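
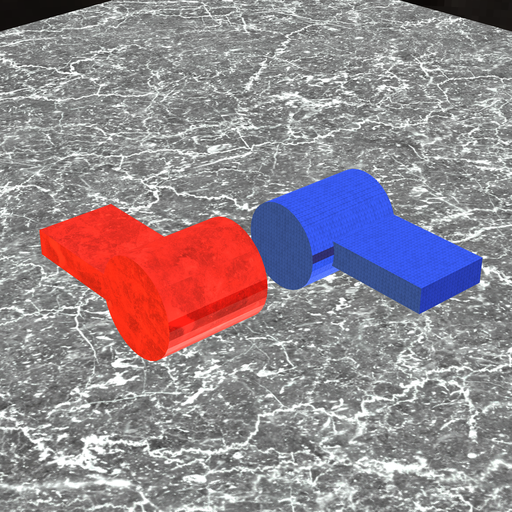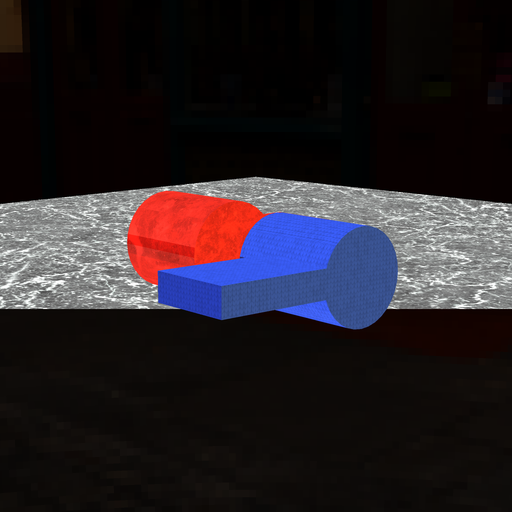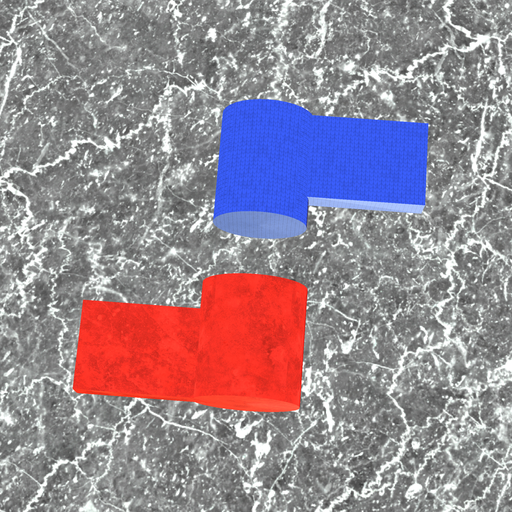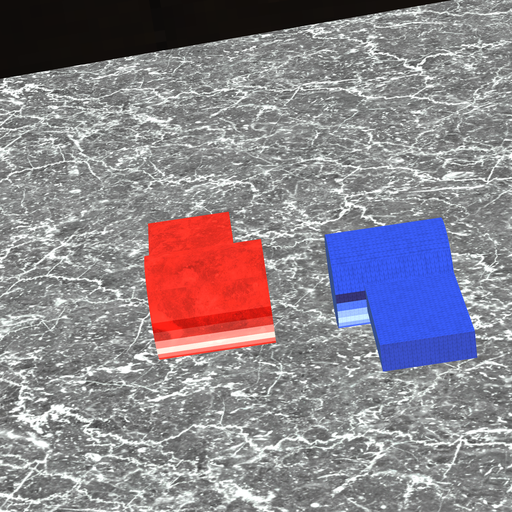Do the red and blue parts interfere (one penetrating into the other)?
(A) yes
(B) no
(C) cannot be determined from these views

(B) no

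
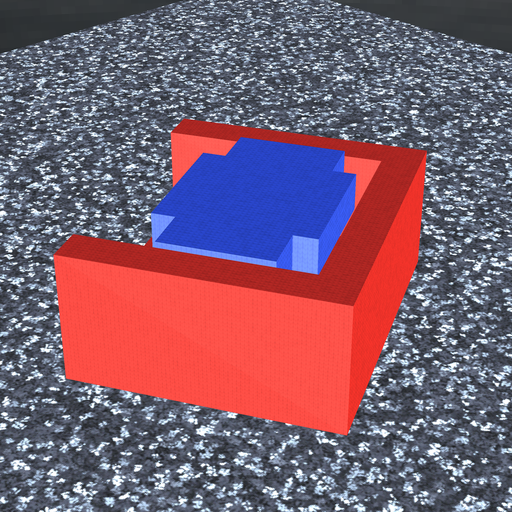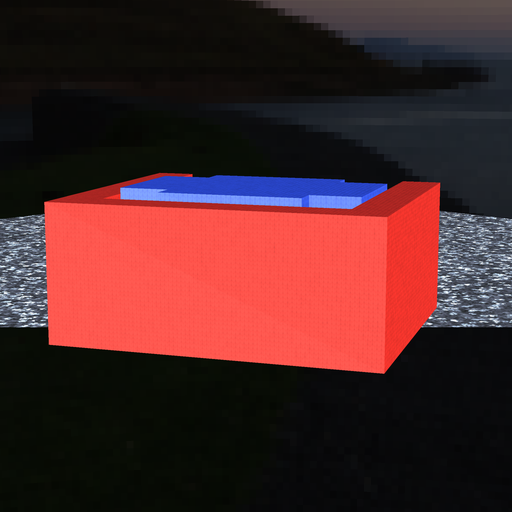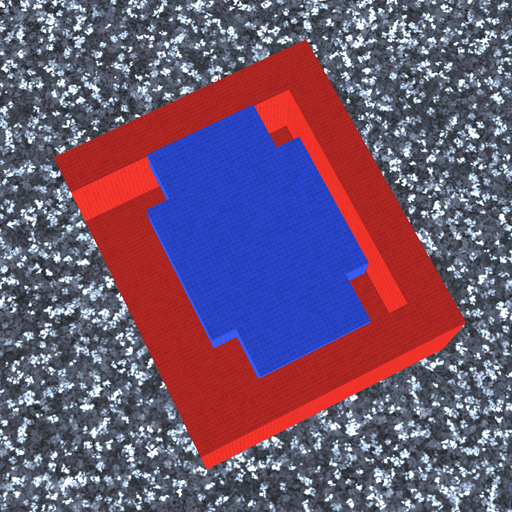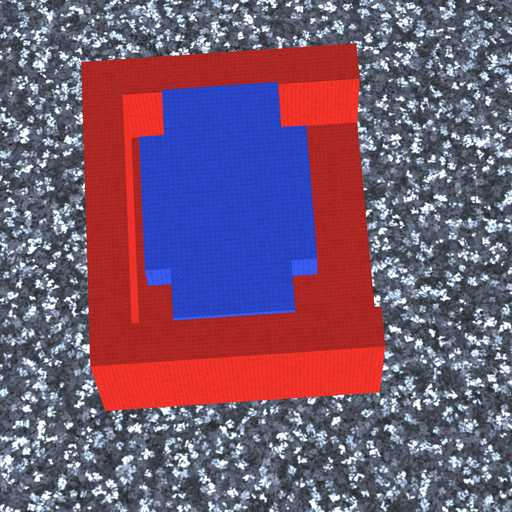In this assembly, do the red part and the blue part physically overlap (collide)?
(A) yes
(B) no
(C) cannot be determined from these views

(B) no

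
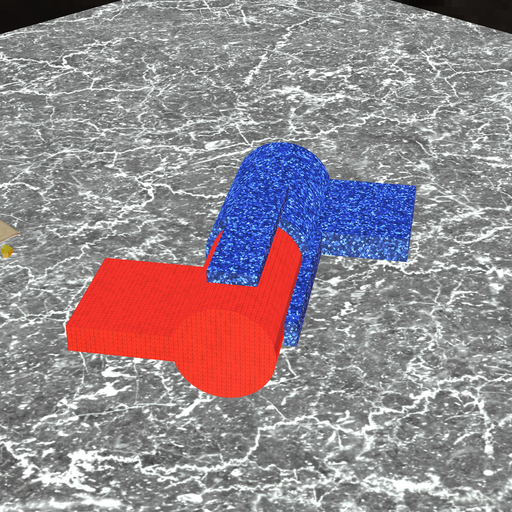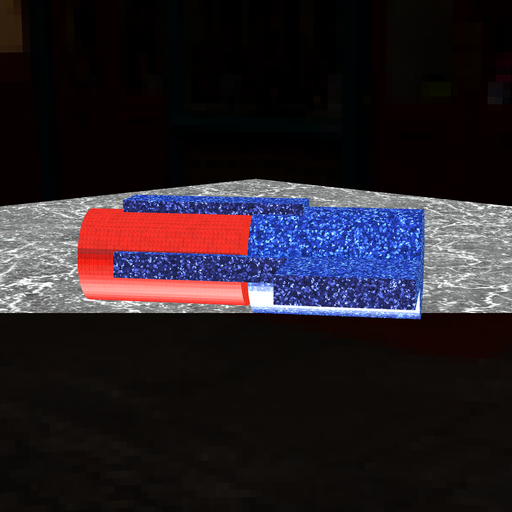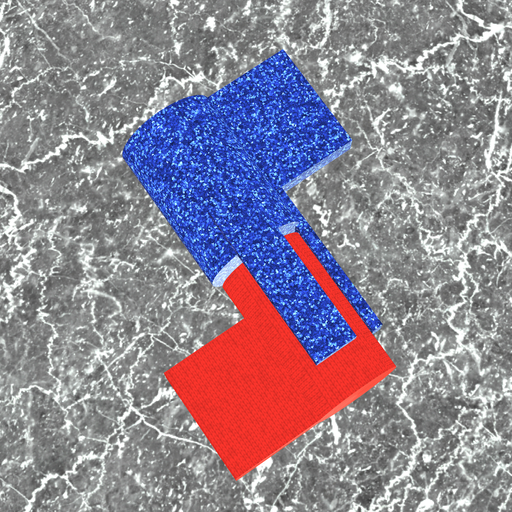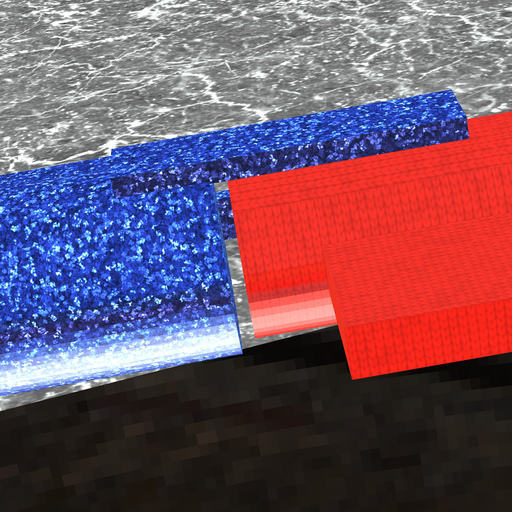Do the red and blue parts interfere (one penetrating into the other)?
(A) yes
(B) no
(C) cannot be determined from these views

(B) no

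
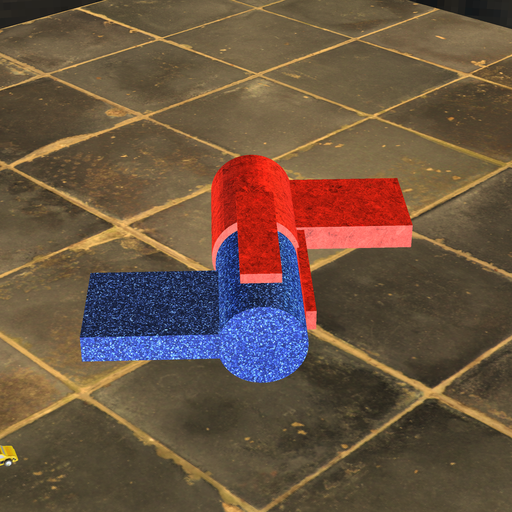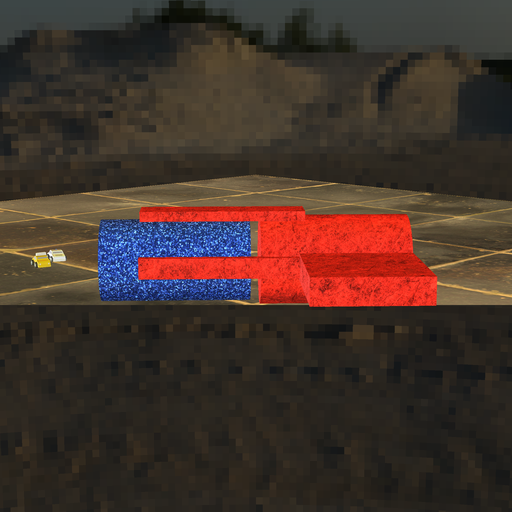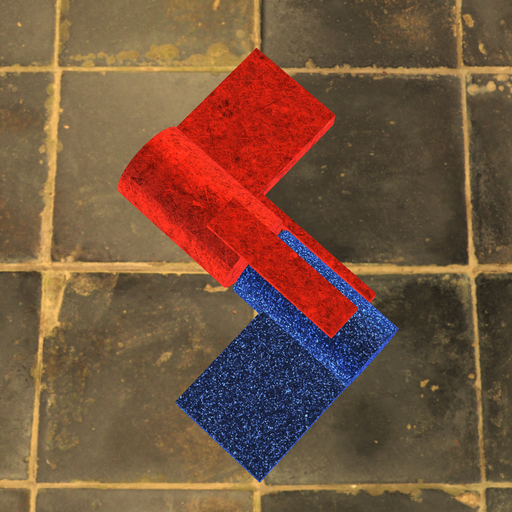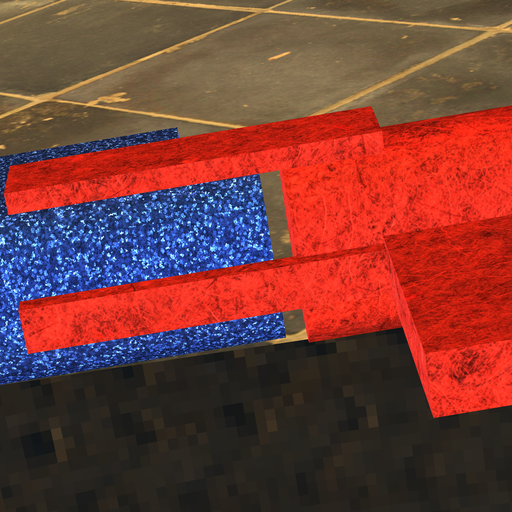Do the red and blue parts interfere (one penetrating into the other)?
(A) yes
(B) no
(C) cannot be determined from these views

(B) no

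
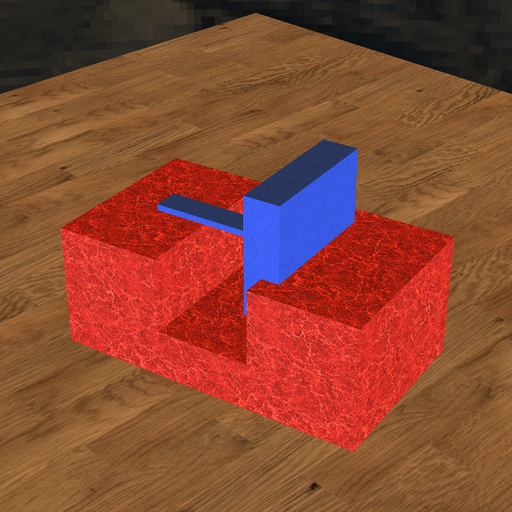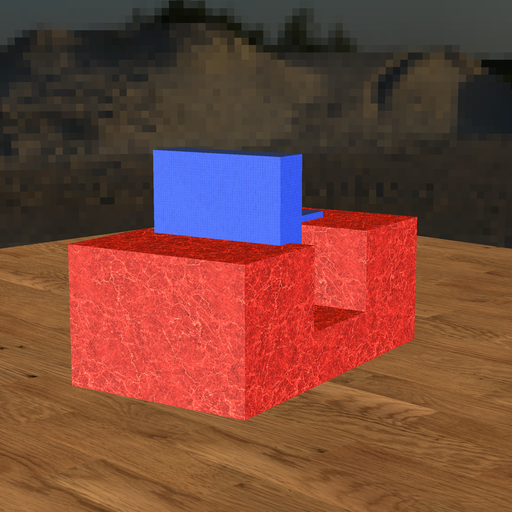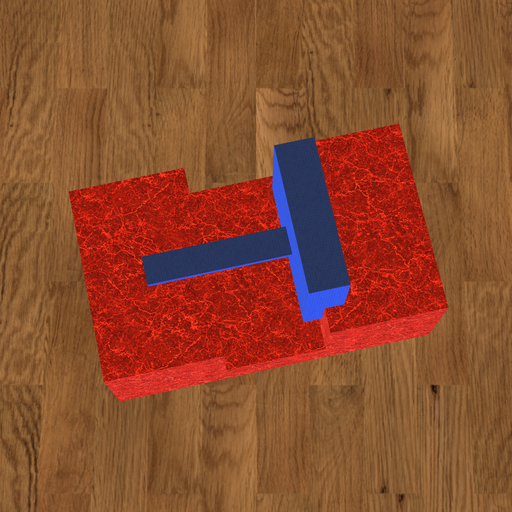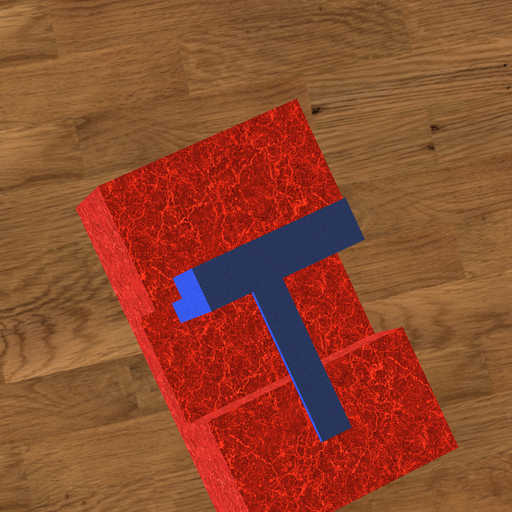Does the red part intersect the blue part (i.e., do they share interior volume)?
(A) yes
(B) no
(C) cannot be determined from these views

(A) yes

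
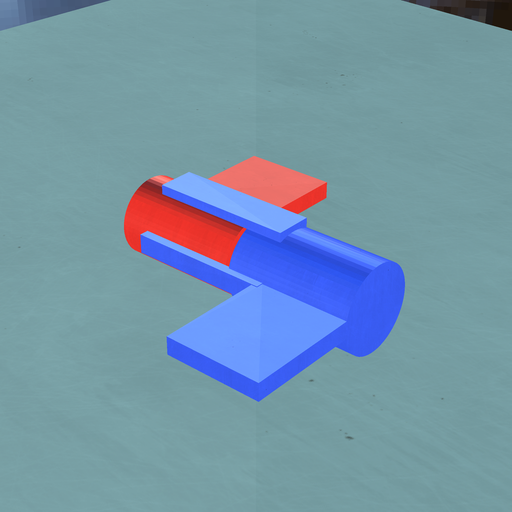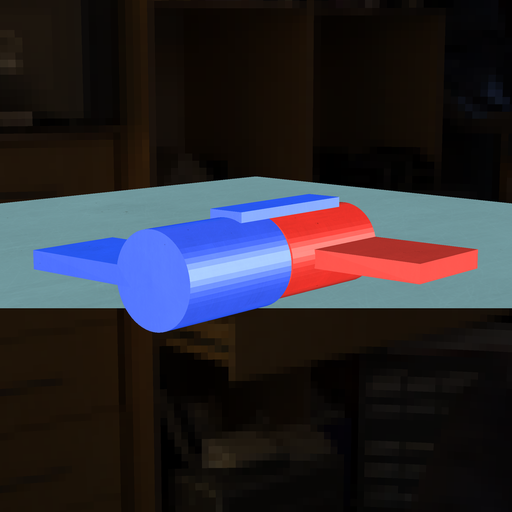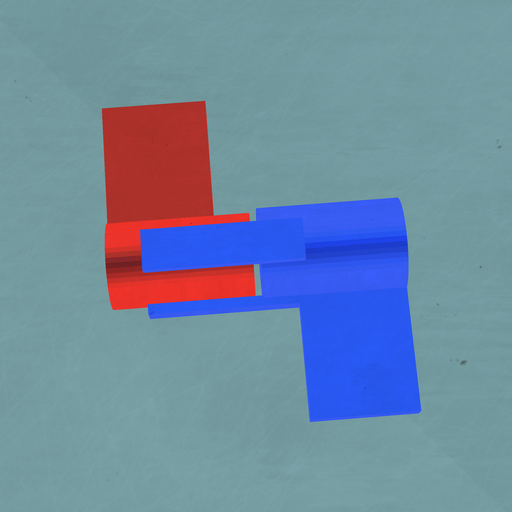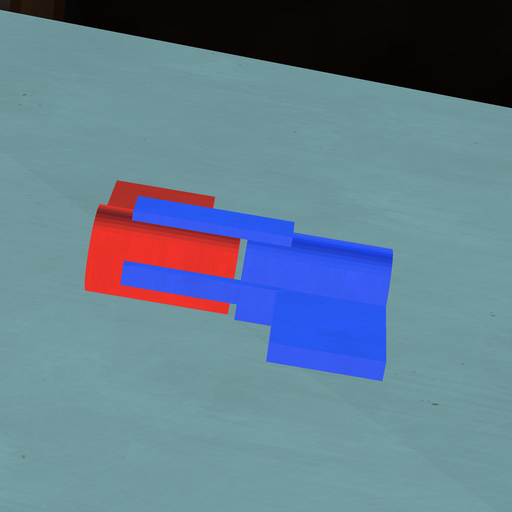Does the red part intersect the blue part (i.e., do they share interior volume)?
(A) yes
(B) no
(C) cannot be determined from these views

(B) no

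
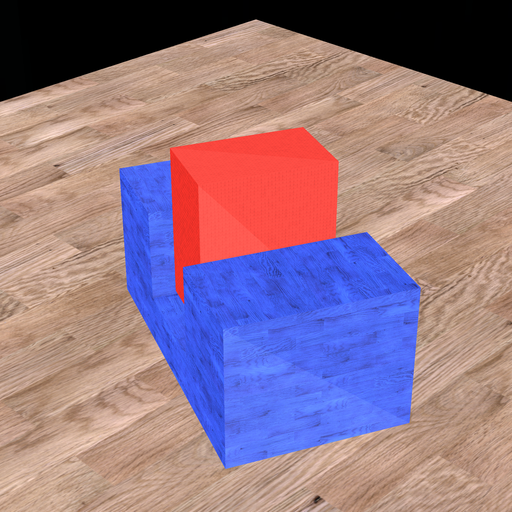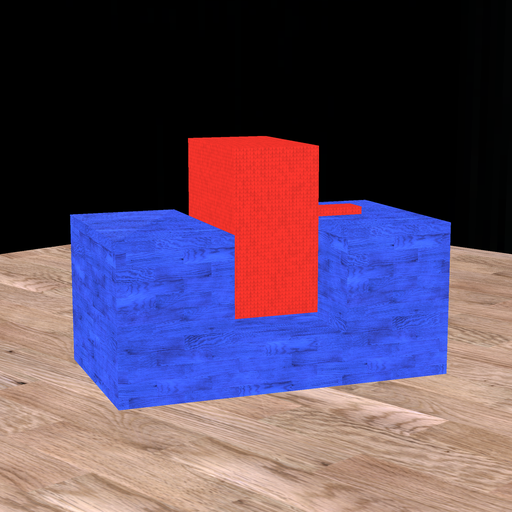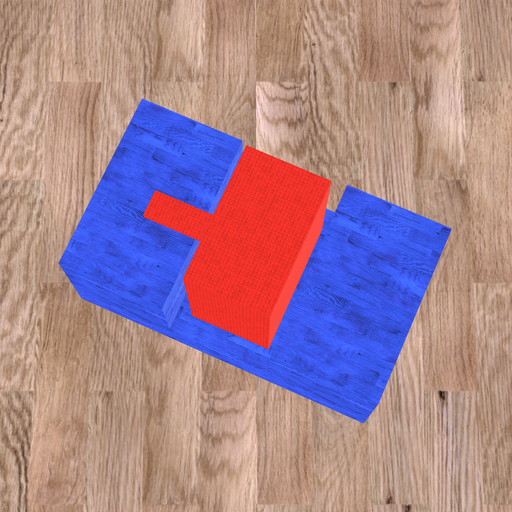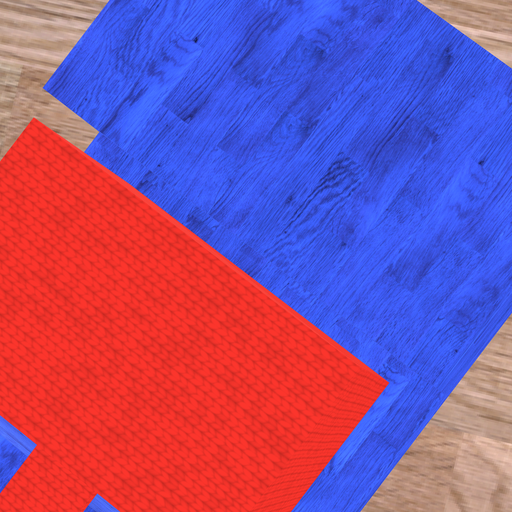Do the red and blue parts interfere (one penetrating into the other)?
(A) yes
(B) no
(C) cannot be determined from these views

(B) no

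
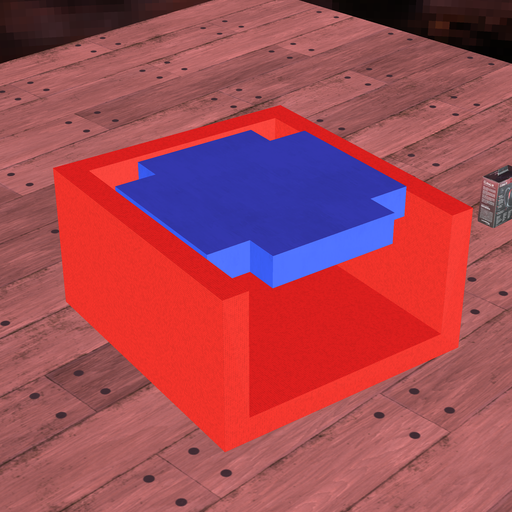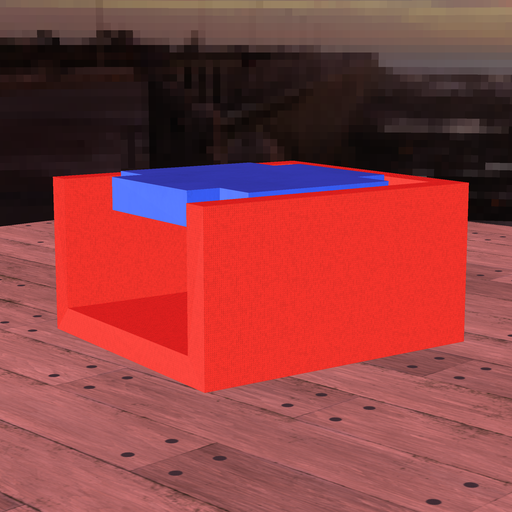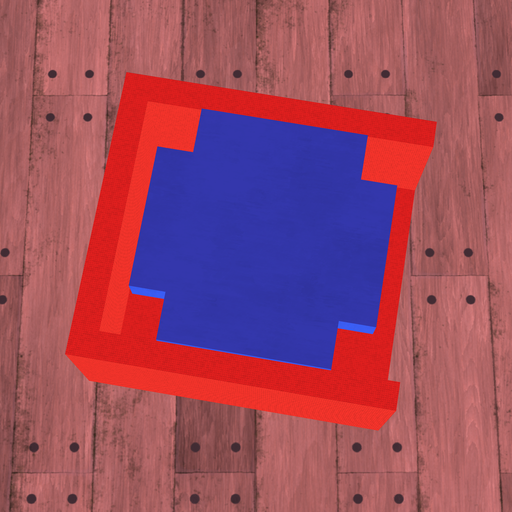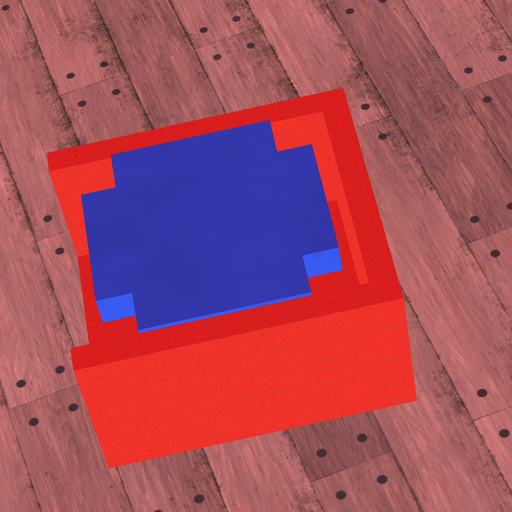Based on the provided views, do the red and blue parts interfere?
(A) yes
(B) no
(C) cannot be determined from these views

(B) no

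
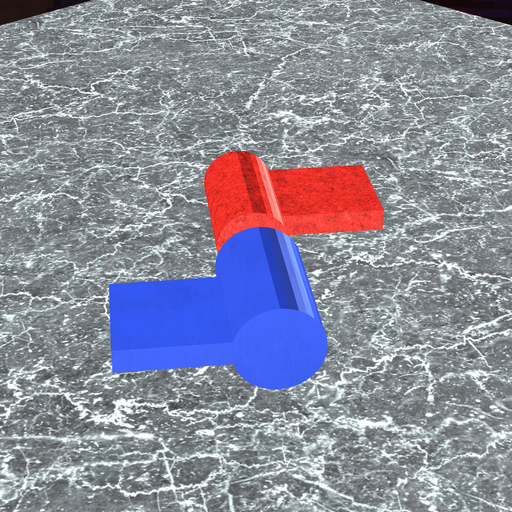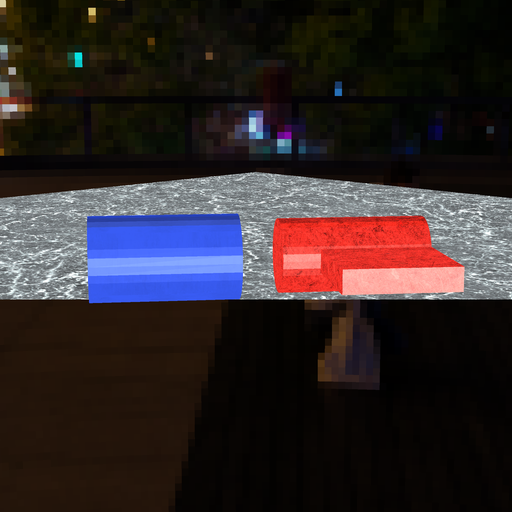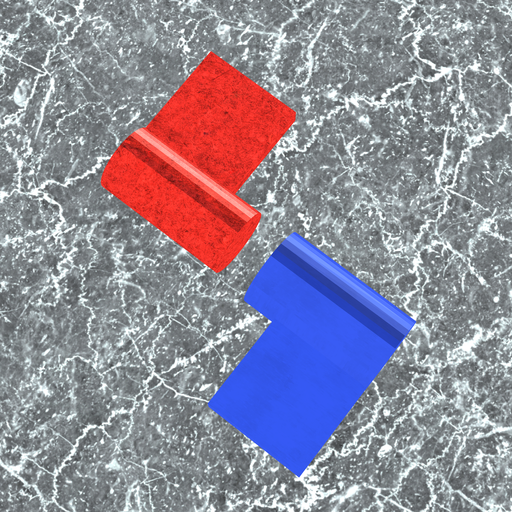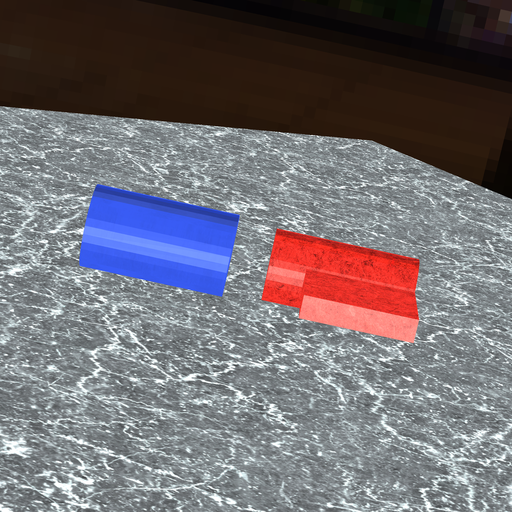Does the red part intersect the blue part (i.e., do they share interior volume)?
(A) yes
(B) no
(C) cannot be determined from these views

(B) no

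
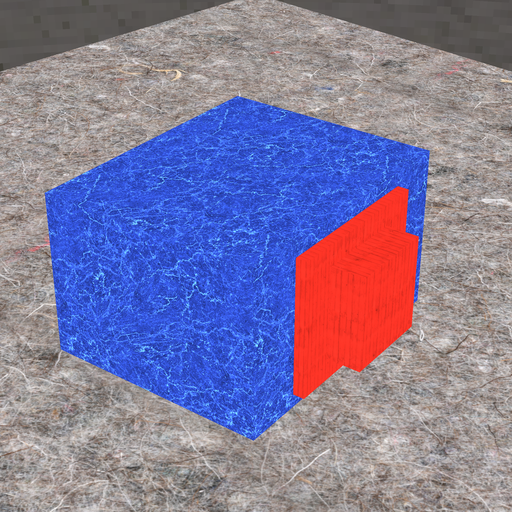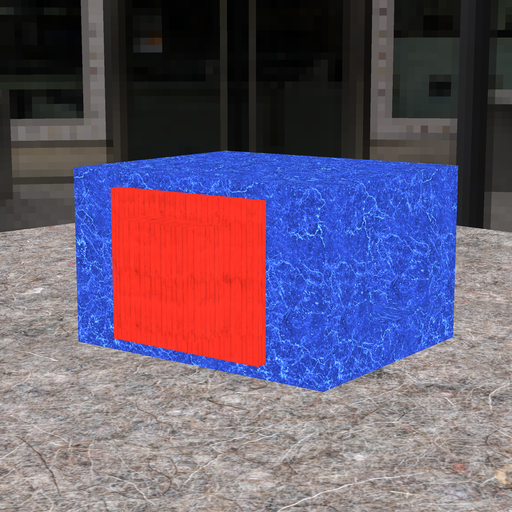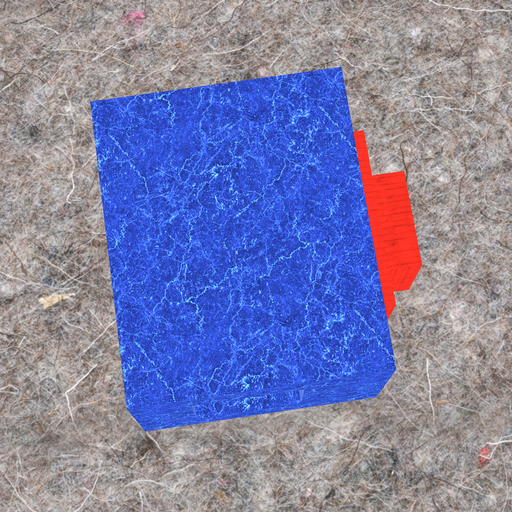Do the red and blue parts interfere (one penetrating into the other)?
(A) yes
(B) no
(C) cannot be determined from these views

(C) cannot be determined from these views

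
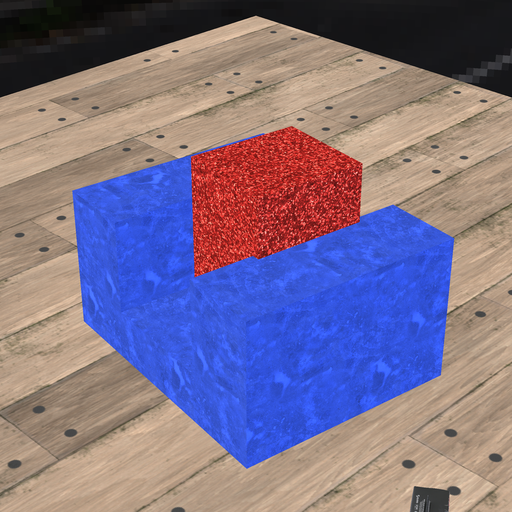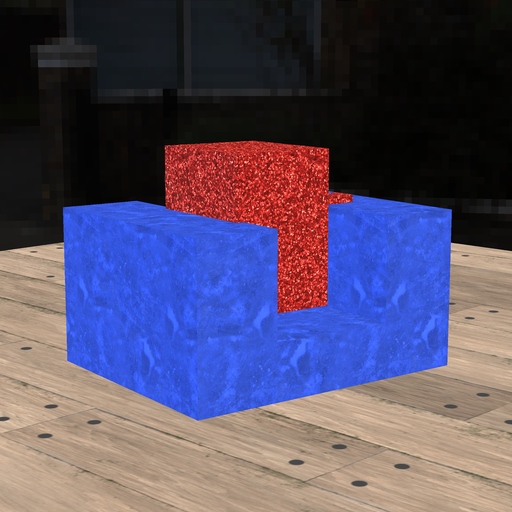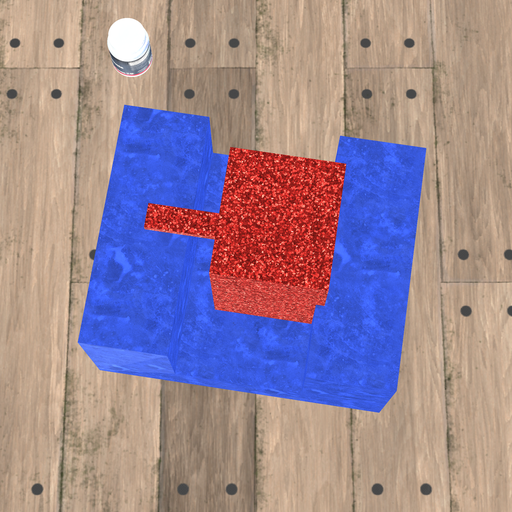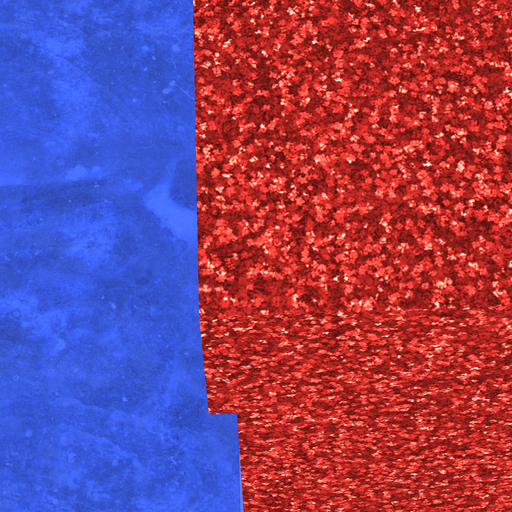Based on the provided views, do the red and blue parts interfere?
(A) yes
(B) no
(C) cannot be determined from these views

(A) yes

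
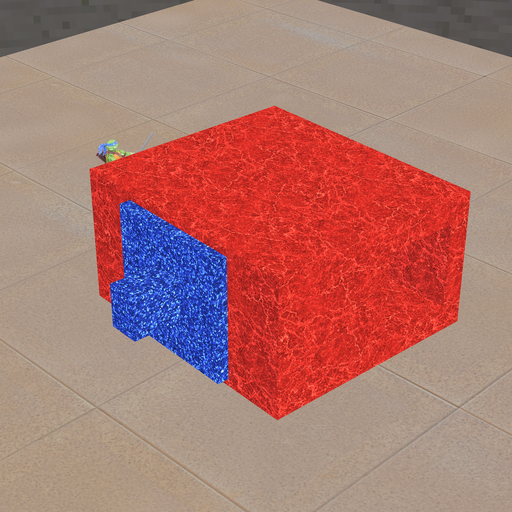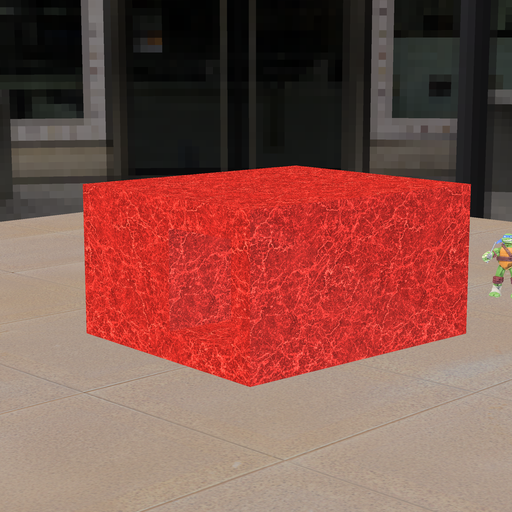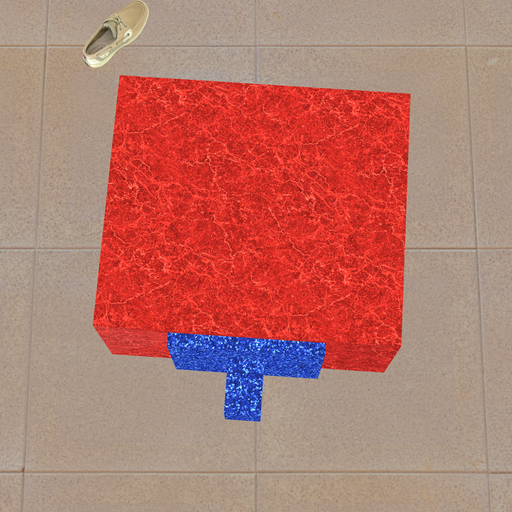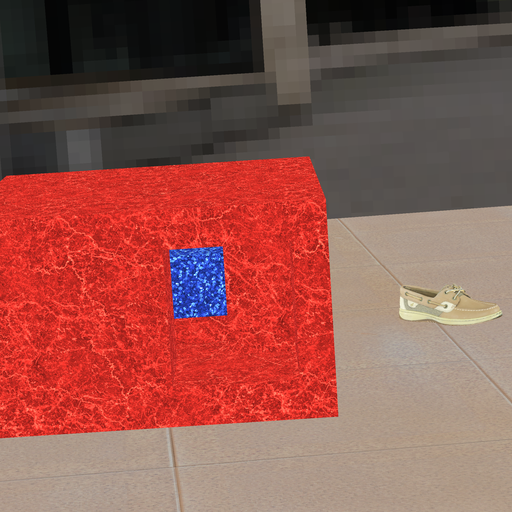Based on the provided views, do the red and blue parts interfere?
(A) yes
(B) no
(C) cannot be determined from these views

(A) yes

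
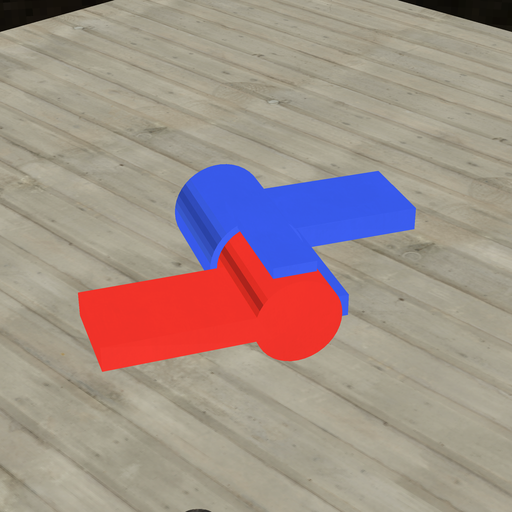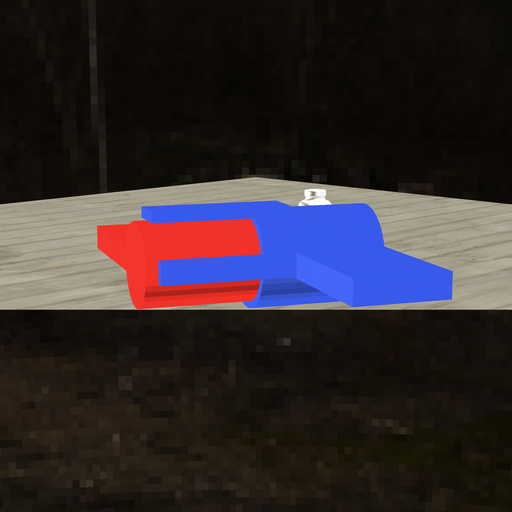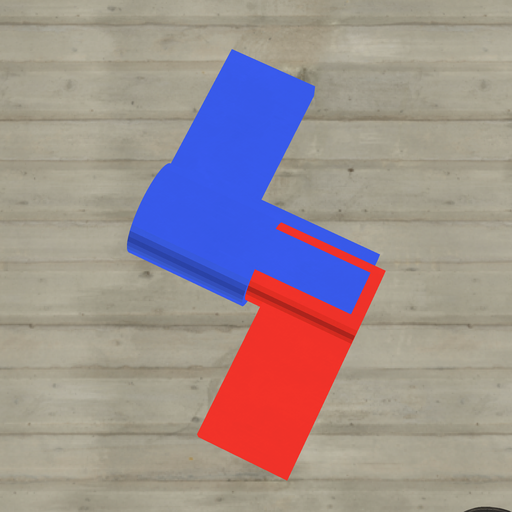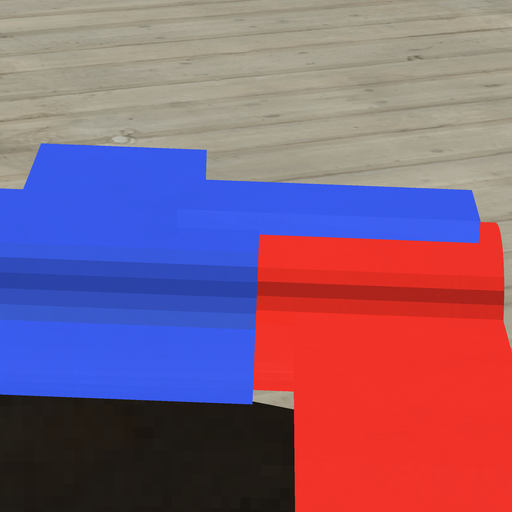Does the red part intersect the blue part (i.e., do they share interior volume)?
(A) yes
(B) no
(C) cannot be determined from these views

(A) yes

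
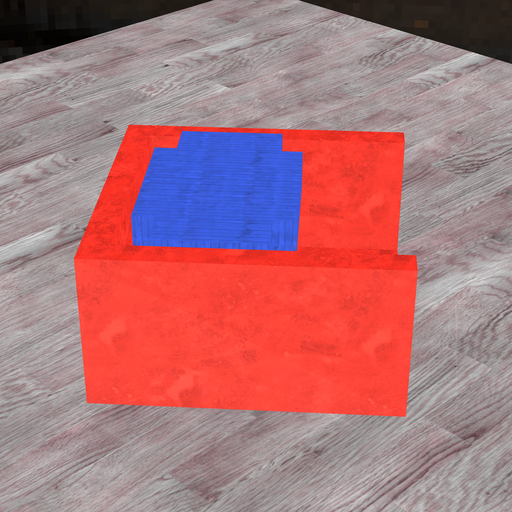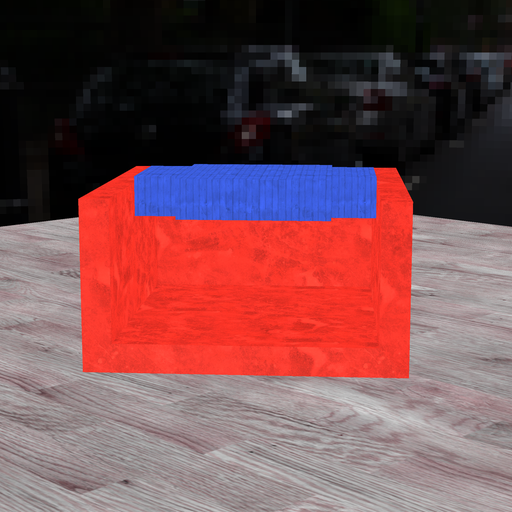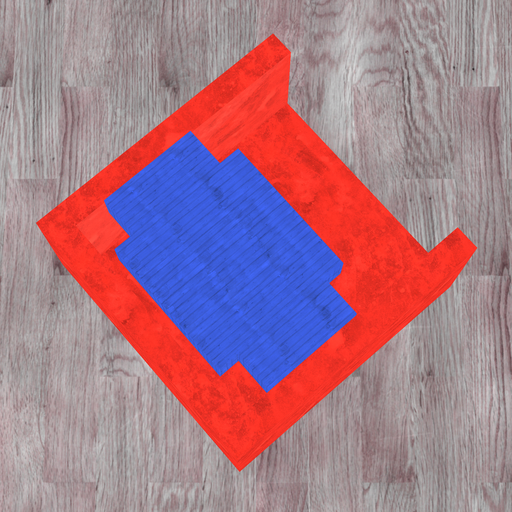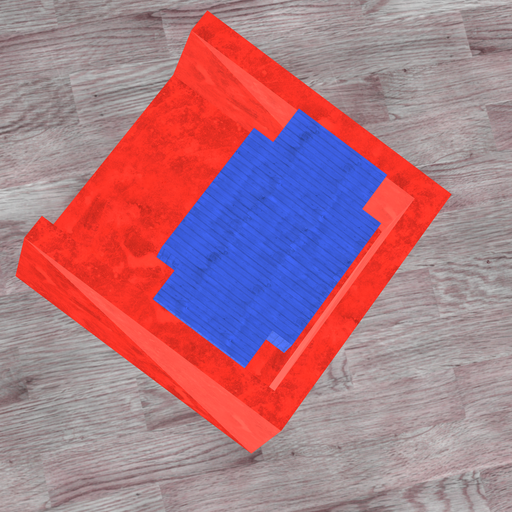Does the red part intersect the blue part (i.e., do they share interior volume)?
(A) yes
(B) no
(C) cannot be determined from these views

(B) no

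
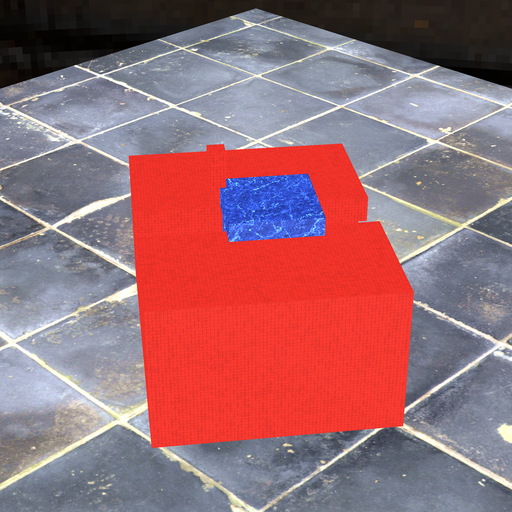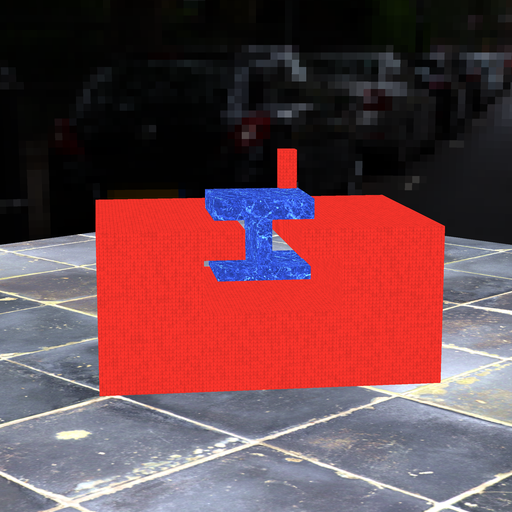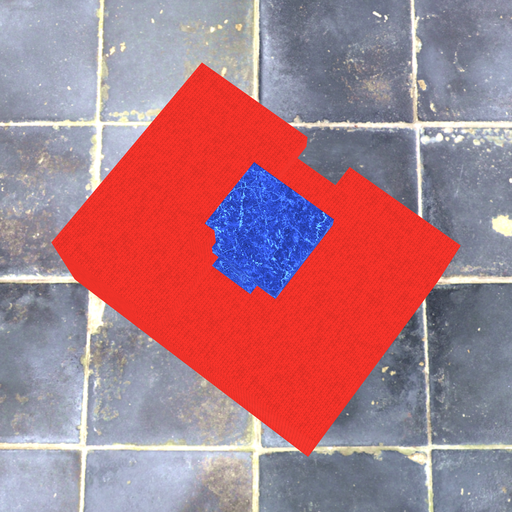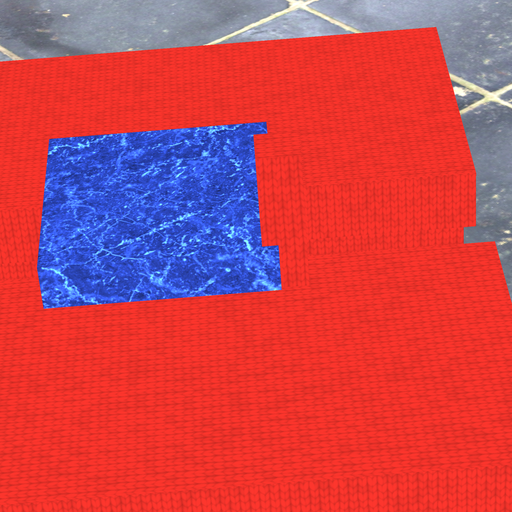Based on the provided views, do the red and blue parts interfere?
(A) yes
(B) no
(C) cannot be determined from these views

(A) yes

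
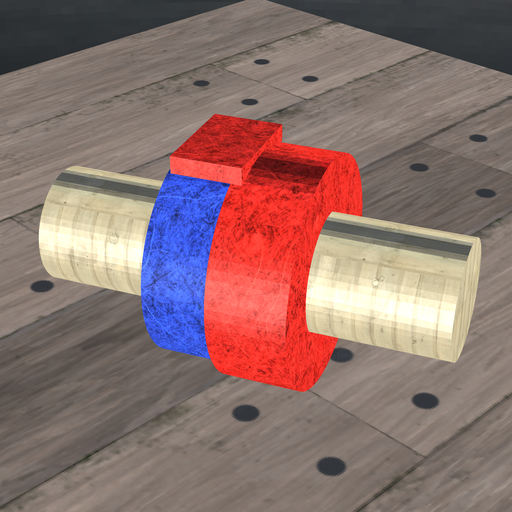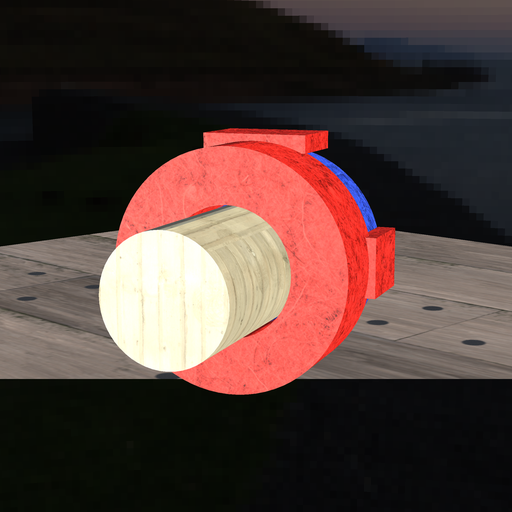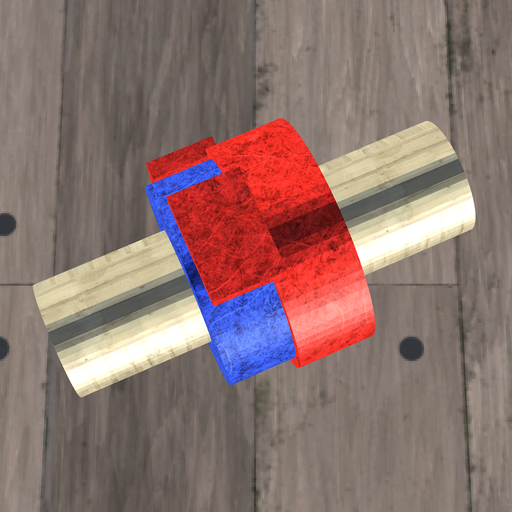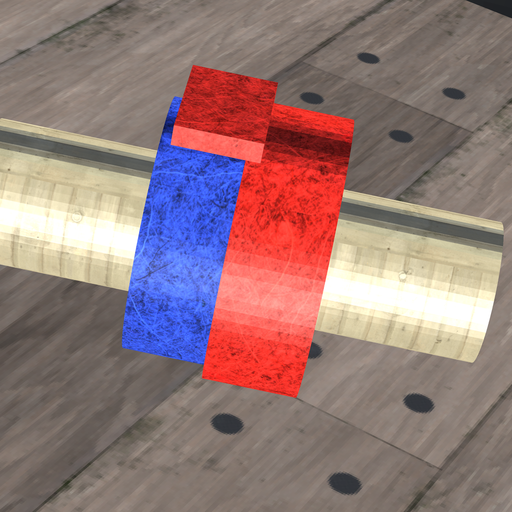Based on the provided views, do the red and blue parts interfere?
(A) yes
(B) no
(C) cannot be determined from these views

(A) yes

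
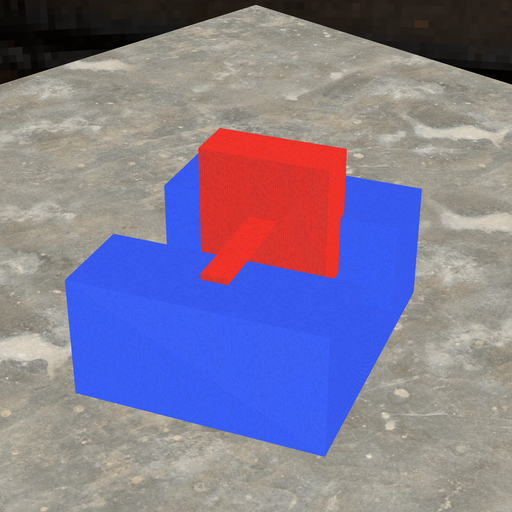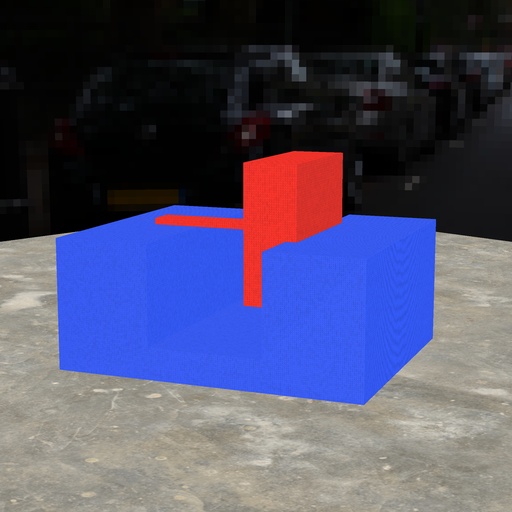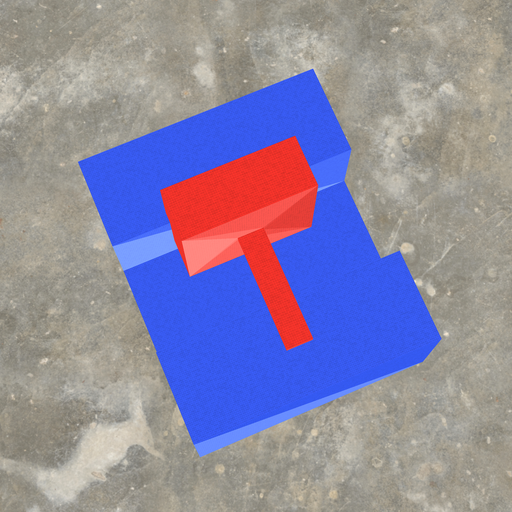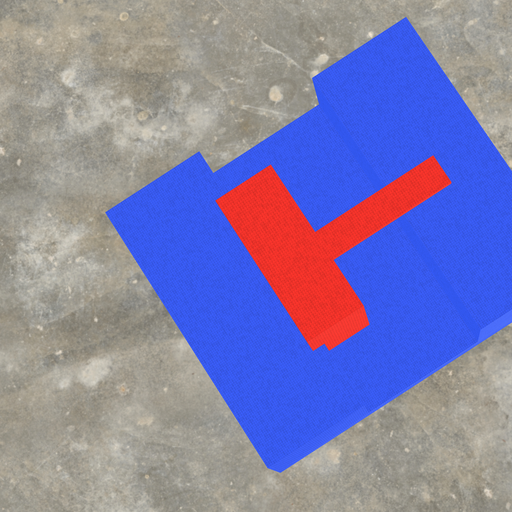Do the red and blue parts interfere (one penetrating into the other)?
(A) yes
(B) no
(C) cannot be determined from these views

(A) yes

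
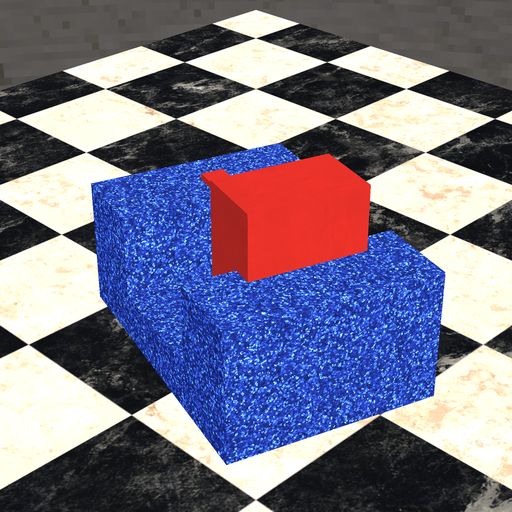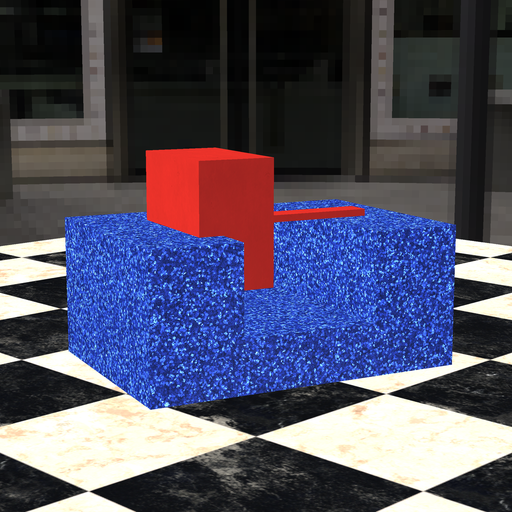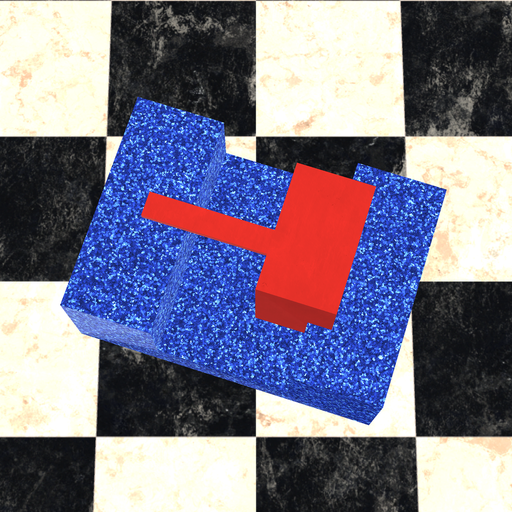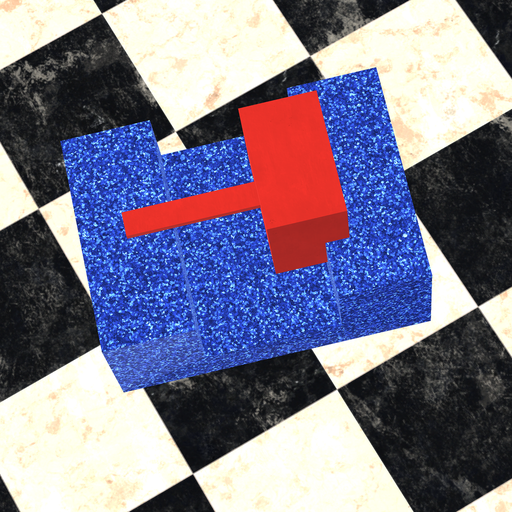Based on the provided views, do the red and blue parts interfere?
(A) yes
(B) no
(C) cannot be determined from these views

(A) yes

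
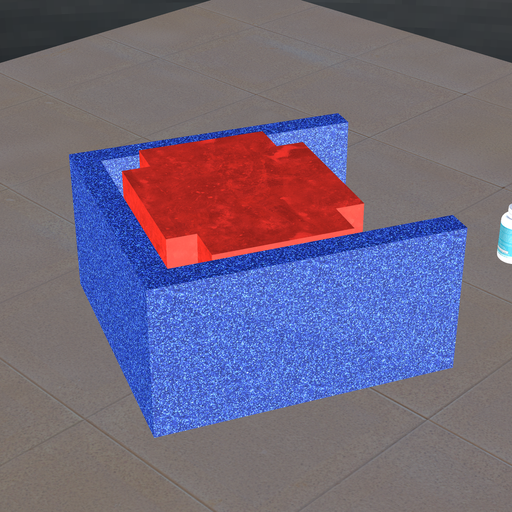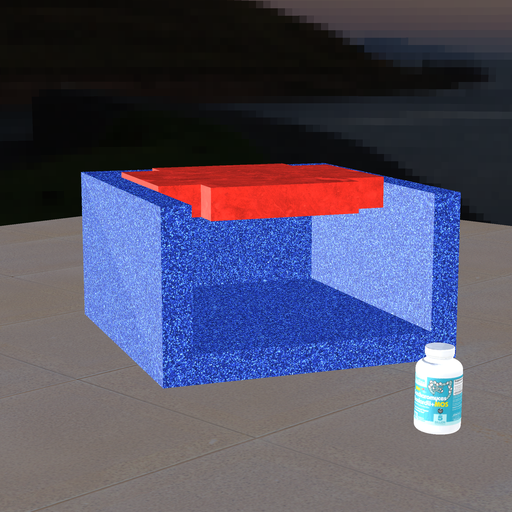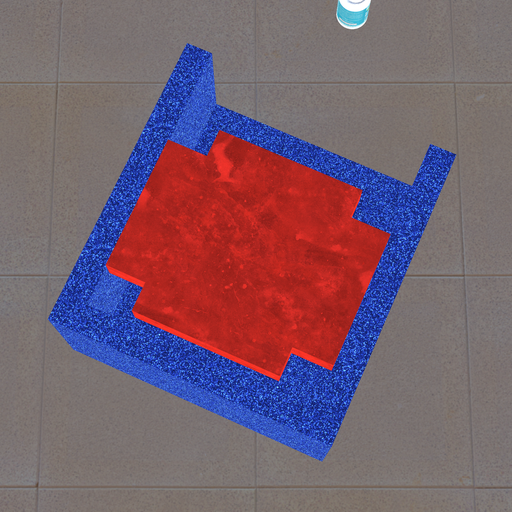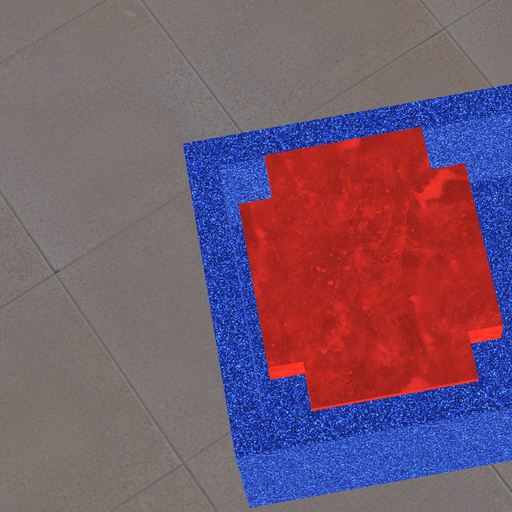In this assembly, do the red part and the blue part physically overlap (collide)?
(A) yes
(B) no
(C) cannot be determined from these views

(B) no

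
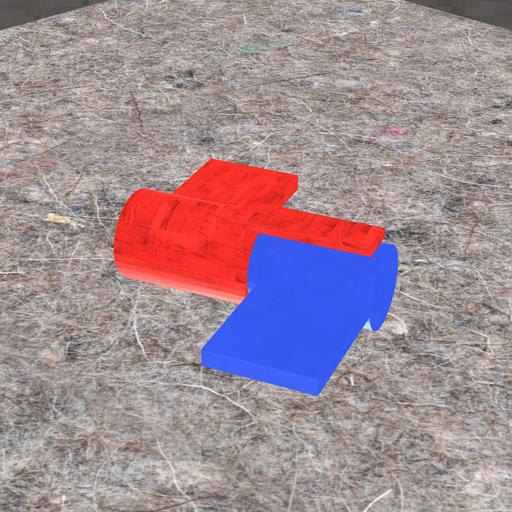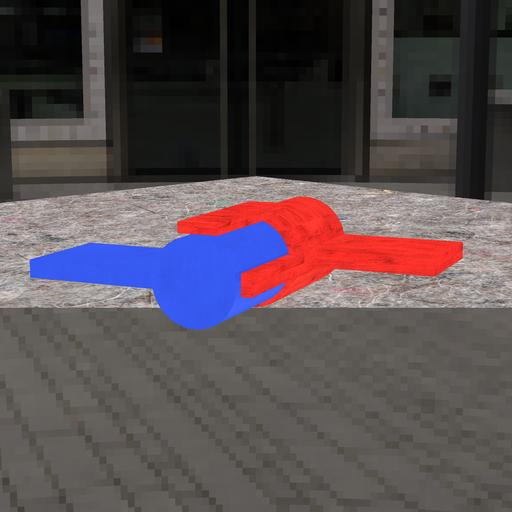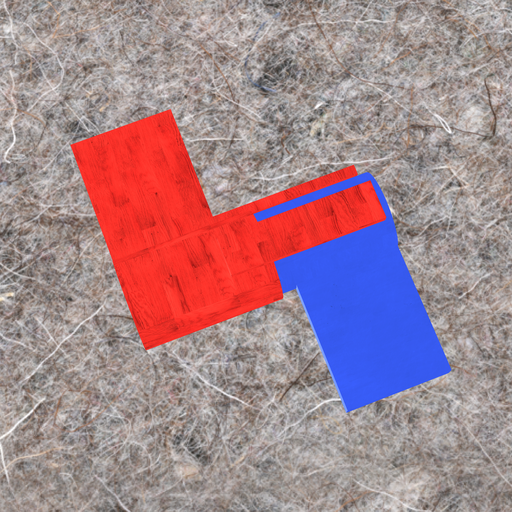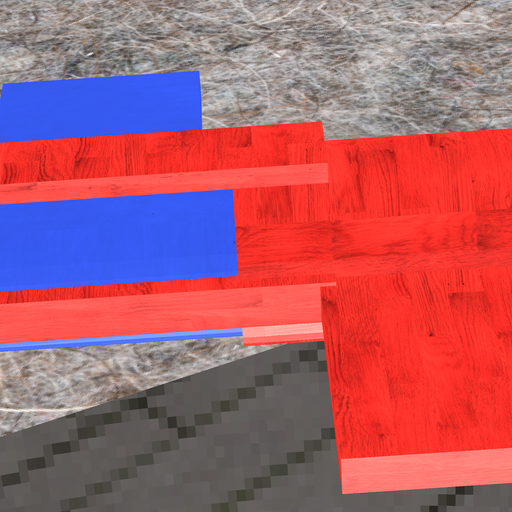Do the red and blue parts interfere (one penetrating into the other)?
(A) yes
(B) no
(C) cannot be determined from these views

(A) yes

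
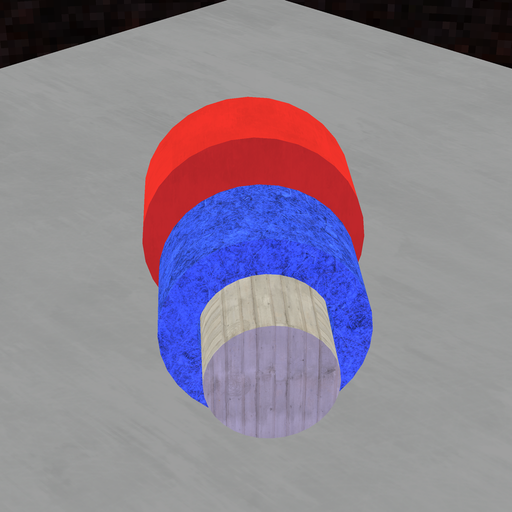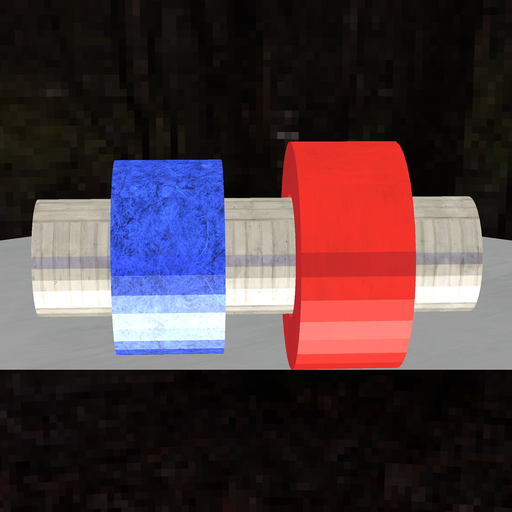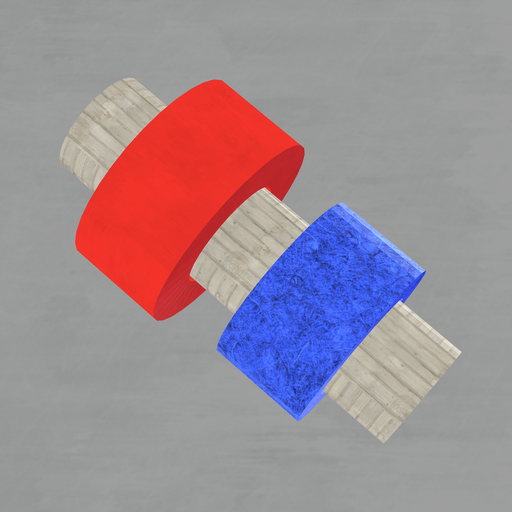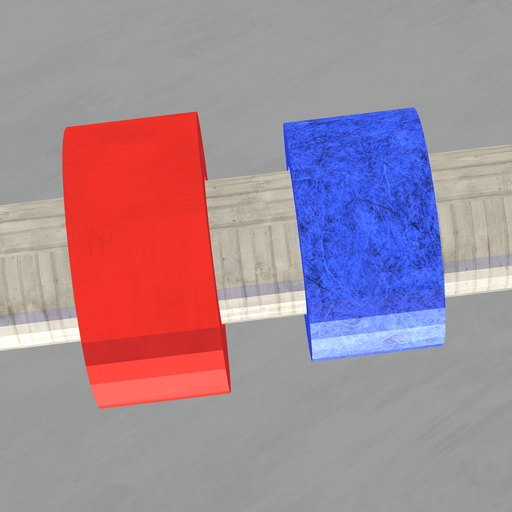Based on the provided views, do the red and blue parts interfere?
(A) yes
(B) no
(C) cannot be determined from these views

(B) no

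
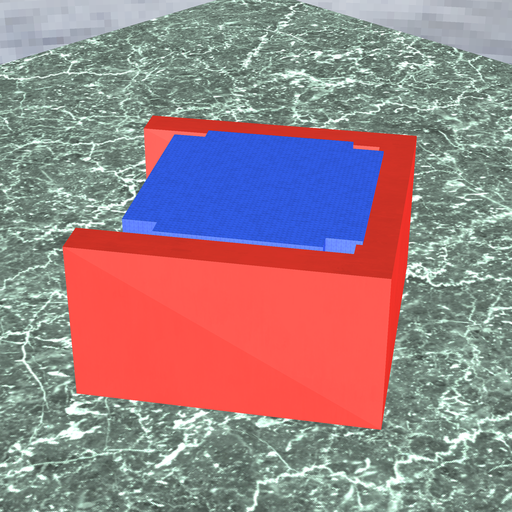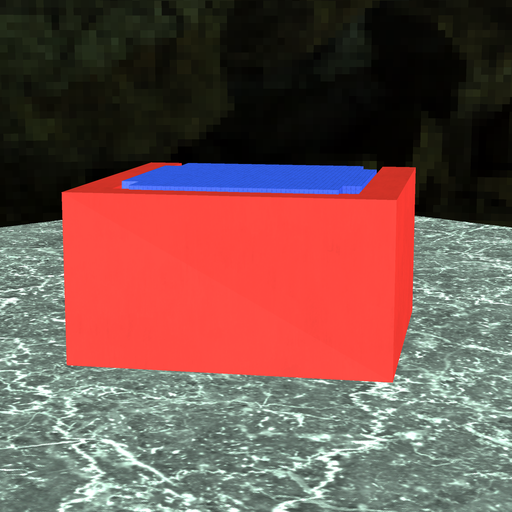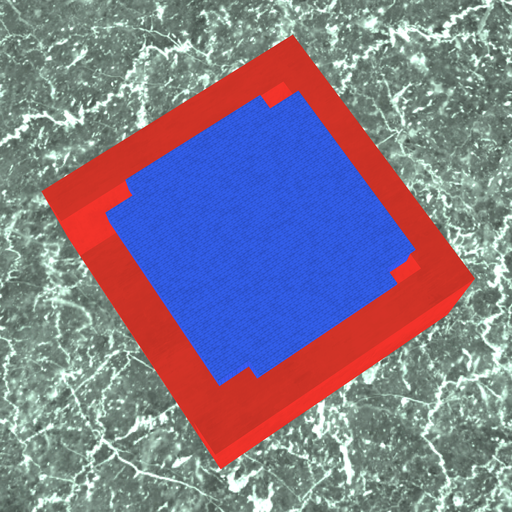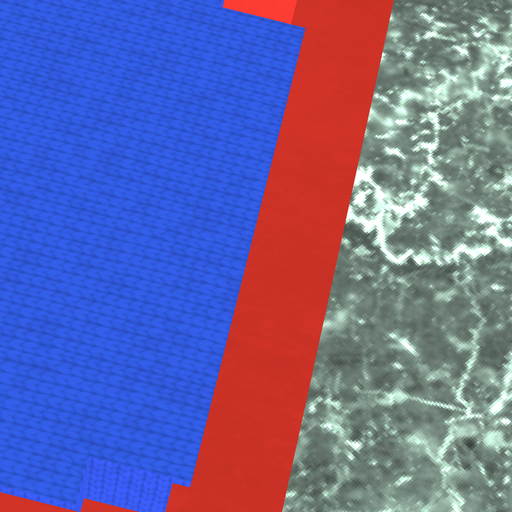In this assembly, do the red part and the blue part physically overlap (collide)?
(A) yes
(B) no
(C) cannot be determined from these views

(A) yes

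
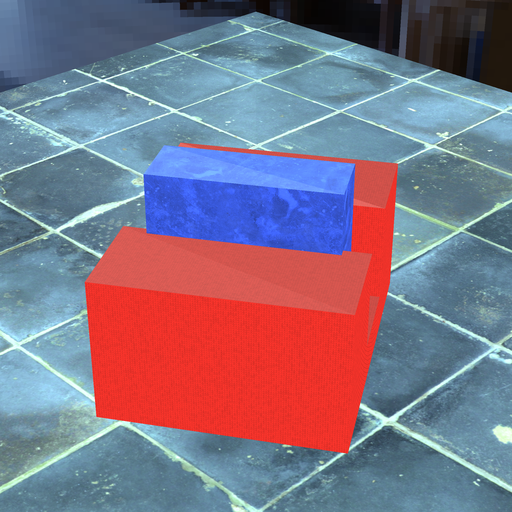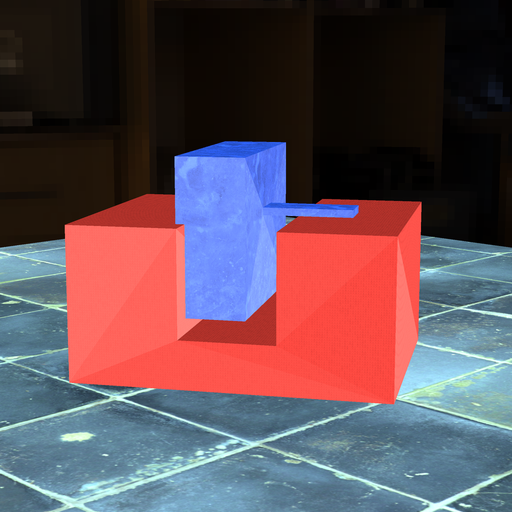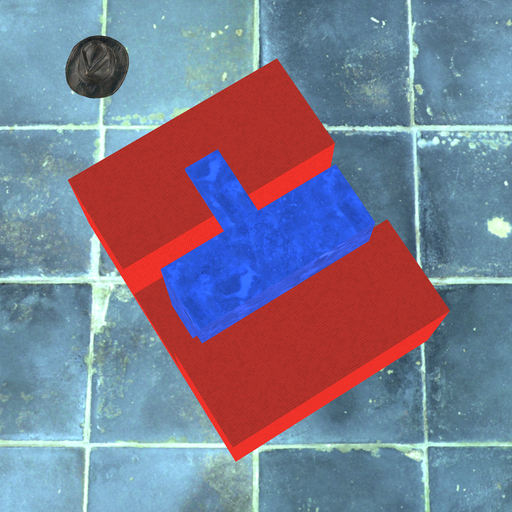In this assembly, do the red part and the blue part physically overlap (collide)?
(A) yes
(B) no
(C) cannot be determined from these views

(A) yes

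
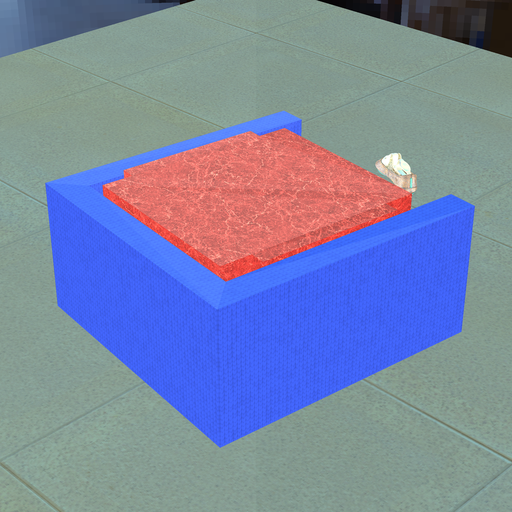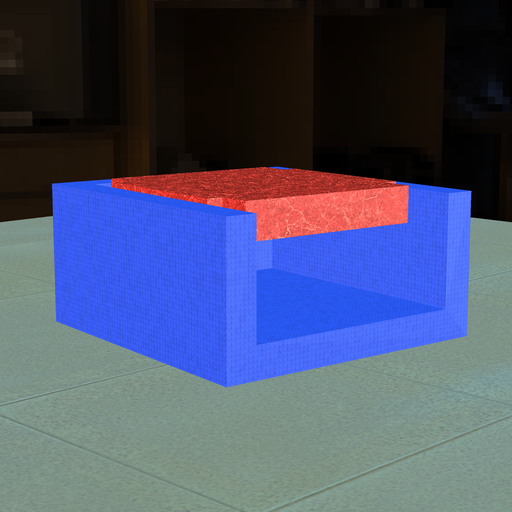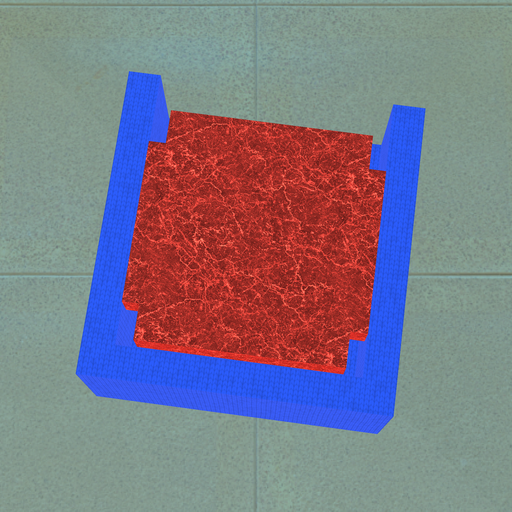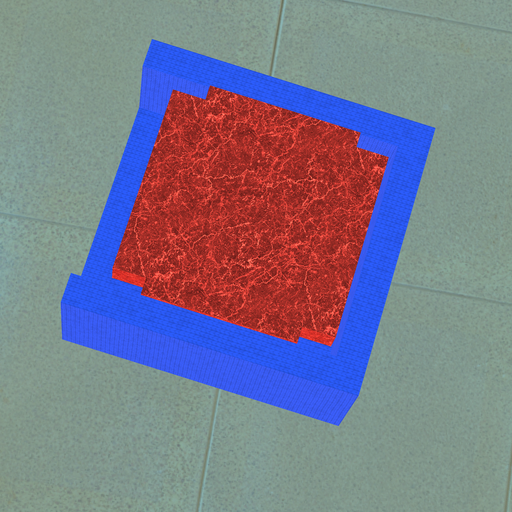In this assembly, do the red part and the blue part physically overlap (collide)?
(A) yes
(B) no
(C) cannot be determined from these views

(B) no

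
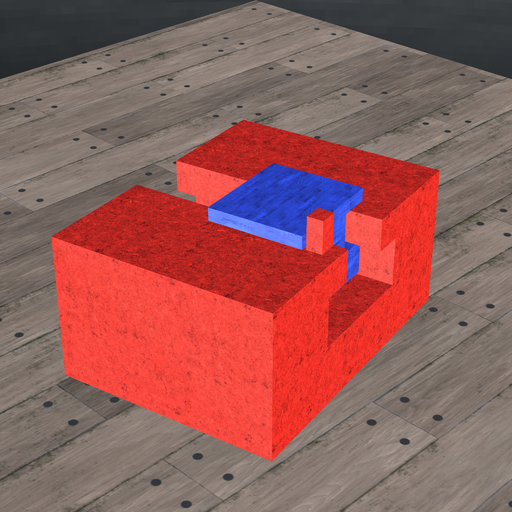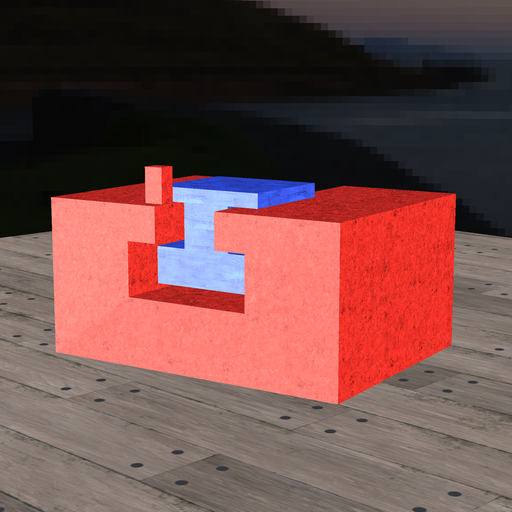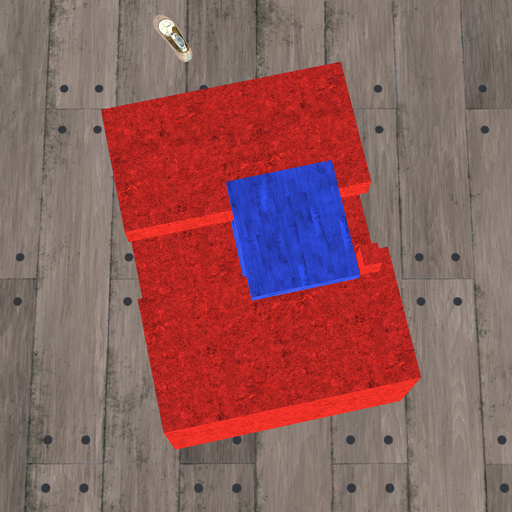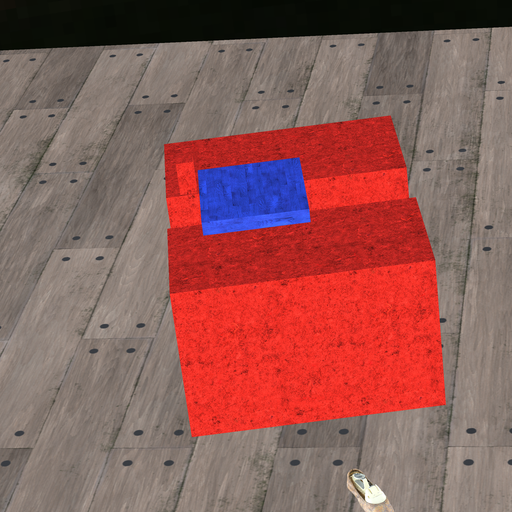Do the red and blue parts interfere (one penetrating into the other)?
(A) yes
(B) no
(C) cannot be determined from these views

(B) no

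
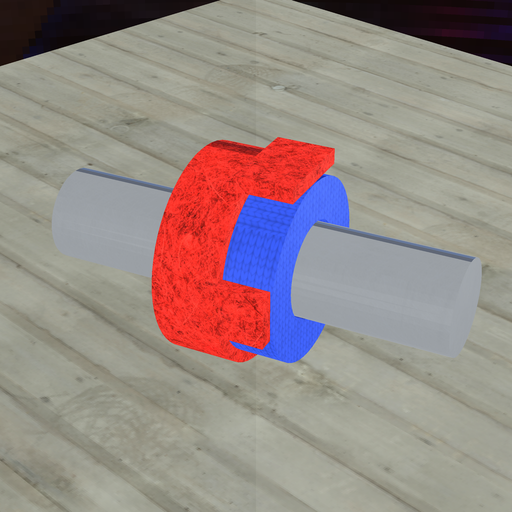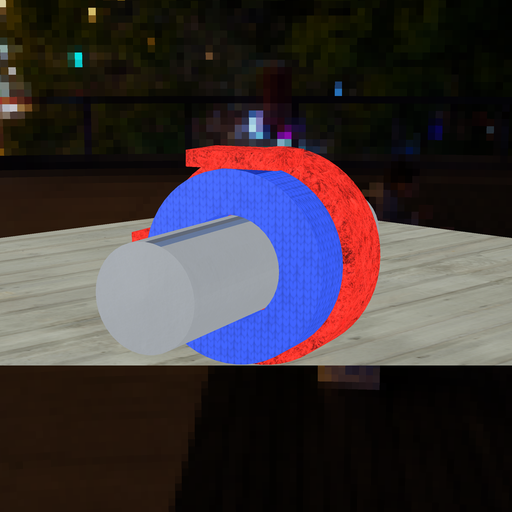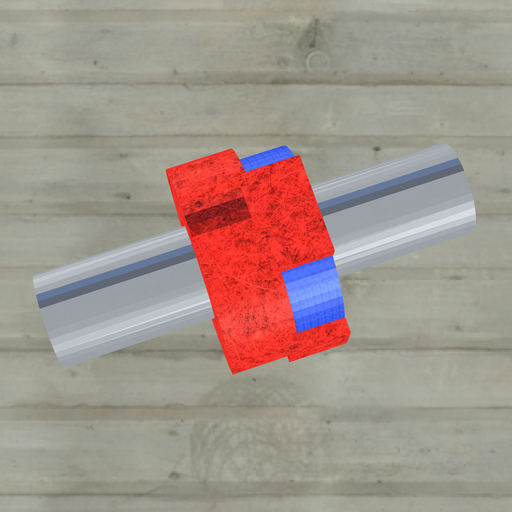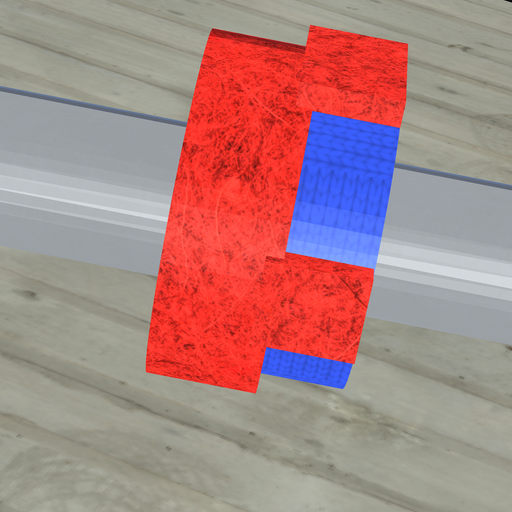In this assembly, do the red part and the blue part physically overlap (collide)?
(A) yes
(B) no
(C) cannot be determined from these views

(A) yes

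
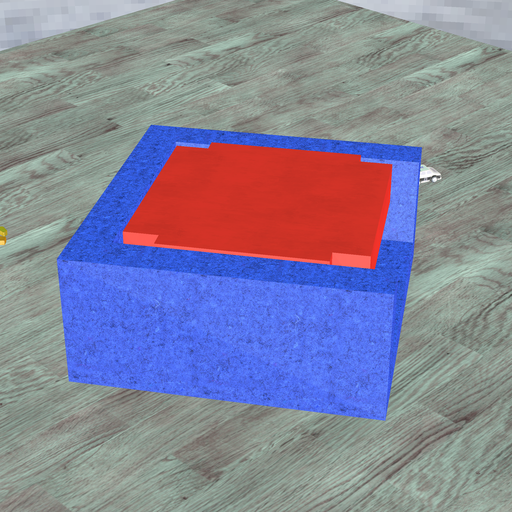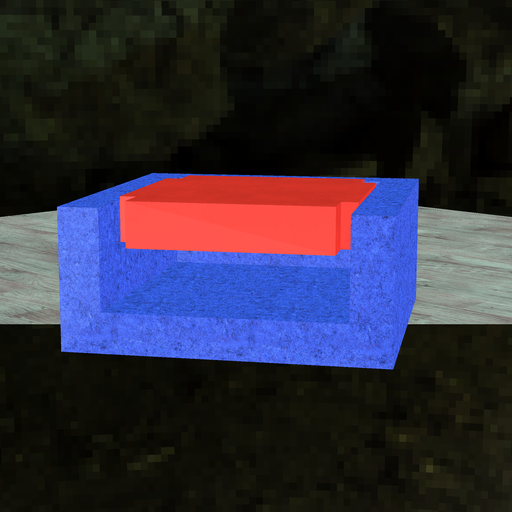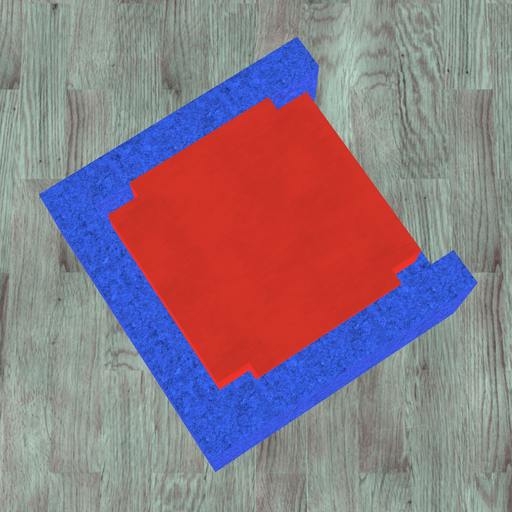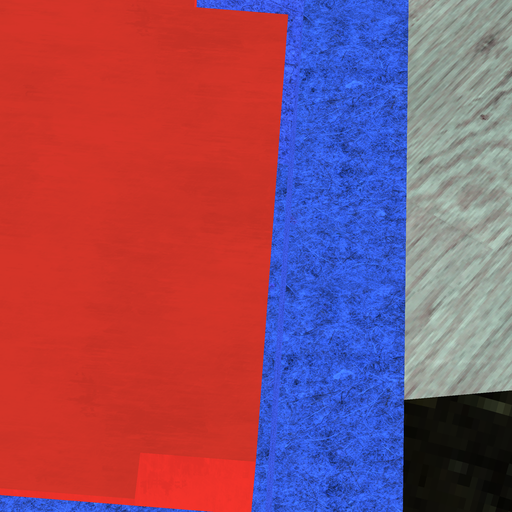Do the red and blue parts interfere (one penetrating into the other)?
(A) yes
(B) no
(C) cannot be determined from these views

(B) no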